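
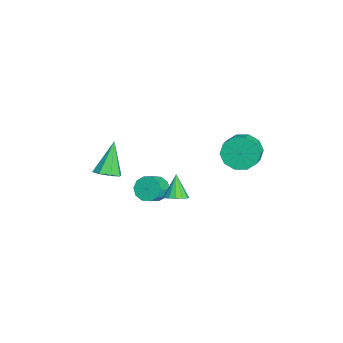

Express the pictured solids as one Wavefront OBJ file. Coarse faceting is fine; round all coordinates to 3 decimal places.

v 0.994 -0.011 -0.515
v 1.505 0.291 -0.164
v 0.126 0.051 0.695
v 1.321 0.56 -0.309
v 1.05 0.676 -0.51
v 0.763 0.608 -0.712
v 0.539 0.374 -0.861
v 0.436 0.037 -0.918
v 0.483 -0.314 -0.866
v 0.667 -0.583 -0.72
v 0.938 -0.699 -0.519
v 1.225 -0.631 -0.317
v 1.449 -0.397 -0.168
v 1.552 -0.059 -0.112
v 0.835 3.47 3.05
v 1.351 3.804 2.198
v 2.281 3.543 2.659
v 1.765 3.21 3.51
v 1.29 4.306 2.605
v 2.22 4.045 3.066
v 1.055 4.489 3.182
v 1.985 4.228 3.642
v 0.737 4.282 3.708
v 1.666 4.022 4.169
v 0.455 3.766 3.983
v 1.385 3.505 4.444
v 0.319 3.137 3.901
v 1.249 2.876 4.362
v 0.38 2.635 3.494
v 1.31 2.374 3.955
v 0.615 2.452 2.918
v 1.545 2.191 3.378
v 0.934 2.658 2.391
v 1.863 2.398 2.852
v 1.215 3.175 2.116
v 2.145 2.914 2.577
v -2.261 -0.915 -2.397
v -1.906 -1.213 -3.074
v -1.164 -1.723 -2.459
v -1.519 -1.425 -1.783
v -1.689 -0.768 -2.966
v -0.947 -1.278 -2.352
v -1.69 -0.379 -2.641
v -0.949 -0.889 -2.027
v -1.91 -0.195 -2.223
v -1.168 -0.705 -1.609
v -2.264 -0.286 -1.871
v -1.522 -0.796 -1.257
v -2.616 -0.617 -1.721
v -1.874 -1.127 -1.106
v -2.833 -1.062 -1.828
v -2.091 -1.572 -1.214
v -2.831 -1.451 -2.153
v -2.09 -1.961 -1.539
v -2.612 -1.635 -2.571
v -1.87 -2.145 -1.957
v -2.258 -1.544 -2.923
v -1.516 -2.054 -2.309
v -2.445 -3.558 -1.18
v -1.881 -3.961 -0.742
v -3.535 -3.102 0.64
v -1.742 -3.352 -0.811
v -2.015 -2.865 -1.097
v -2.54 -2.783 -1.431
v -3.009 -3.155 -1.619
v -3.148 -3.763 -1.549
v -2.875 -4.251 -1.264
v -2.35 -4.333 -0.929
f 2 1 4
f 2 4 3
f 4 1 5
f 4 5 3
f 5 1 6
f 5 6 3
f 6 1 7
f 6 7 3
f 7 1 8
f 7 8 3
f 8 1 9
f 8 9 3
f 9 1 10
f 9 10 3
f 10 1 11
f 10 11 3
f 11 1 12
f 11 12 3
f 12 1 13
f 12 13 3
f 13 1 14
f 13 14 3
f 14 1 2
f 14 2 3
f 16 15 19
f 16 19 17
f 17 19 20
f 17 20 18
f 19 15 21
f 19 21 20
f 20 21 22
f 20 22 18
f 21 15 23
f 21 23 22
f 22 23 24
f 22 24 18
f 23 15 25
f 23 25 24
f 24 25 26
f 24 26 18
f 25 15 27
f 25 27 26
f 26 27 28
f 26 28 18
f 27 15 29
f 27 29 28
f 28 29 30
f 28 30 18
f 29 15 31
f 29 31 30
f 30 31 32
f 30 32 18
f 31 15 33
f 31 33 32
f 32 33 34
f 32 34 18
f 33 15 35
f 33 35 34
f 34 35 36
f 34 36 18
f 35 15 16
f 35 16 36
f 36 16 17
f 36 17 18
f 38 37 41
f 38 41 39
f 39 41 42
f 39 42 40
f 41 37 43
f 41 43 42
f 42 43 44
f 42 44 40
f 43 37 45
f 43 45 44
f 44 45 46
f 44 46 40
f 45 37 47
f 45 47 46
f 46 47 48
f 46 48 40
f 47 37 49
f 47 49 48
f 48 49 50
f 48 50 40
f 49 37 51
f 49 51 50
f 50 51 52
f 50 52 40
f 51 37 53
f 51 53 52
f 52 53 54
f 52 54 40
f 53 37 55
f 53 55 54
f 54 55 56
f 54 56 40
f 55 37 57
f 55 57 56
f 56 57 58
f 56 58 40
f 57 37 38
f 57 38 58
f 58 38 39
f 58 39 40
f 60 59 62
f 60 62 61
f 62 59 63
f 62 63 61
f 63 59 64
f 63 64 61
f 64 59 65
f 64 65 61
f 65 59 66
f 65 66 61
f 66 59 67
f 66 67 61
f 67 59 68
f 67 68 61
f 68 59 60
f 68 60 61



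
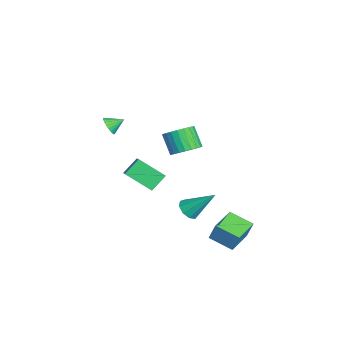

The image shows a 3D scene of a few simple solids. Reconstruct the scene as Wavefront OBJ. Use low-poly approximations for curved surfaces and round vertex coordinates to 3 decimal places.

v 4.089 1.078 -3.613
v 4.301 1.43 -2.421
v 2.489 2.103 -3.631
v 2.701 2.455 -2.439
v 4.919 2.365 -4.141
v 5.131 2.717 -2.949
v 3.319 3.39 -4.159
v 3.531 3.742 -2.967
v -0.237 -4.379 3.48
v 0.083 -4.643 4.018
v -0.303 -3.481 3.96
v 0.288 -4.552 3.876
v 0.412 -4.435 3.673
v 0.438 -4.309 3.441
v 0.361 -4.194 3.215
v 0.192 -4.106 3.029
v -0.041 -4.061 2.912
v -0.305 -4.063 2.881
v -0.558 -4.114 2.942
v -0.763 -4.205 3.084
v -0.887 -4.323 3.287
v -0.913 -4.449 3.519
v -0.836 -4.564 3.745
v -0.667 -4.651 3.931
v -0.434 -4.697 4.048
v -0.17 -4.694 4.079
v -3.012 0.431 -0.781
v -2.161 0.281 -0.221
v -3.076 -0.141 1.06
v -3.928 0.009 0.501
v -2.236 0.669 -0.147
v -3.151 0.247 1.134
v -2.429 1.021 -0.17
v -3.344 0.599 1.111
v -2.711 1.282 -0.285
v -3.627 0.86 0.996
v -3.04 1.415 -0.476
v -3.955 0.992 0.805
v -3.363 1.397 -0.713
v -4.279 0.975 0.568
v -3.634 1.232 -0.961
v -4.549 0.81 0.32
v -3.81 0.946 -1.181
v -4.725 0.524 0.1
v -3.864 0.581 -1.34
v -4.779 0.159 -0.059
v -3.789 0.193 -1.414
v -4.704 -0.229 -0.133
v -3.596 -0.159 -1.391
v -4.511 -0.581 -0.11
v -3.313 -0.42 -1.276
v -4.229 -0.842 0.005
v -2.985 -0.552 -1.085
v -3.9 -0.975 0.196
v -2.661 -0.535 -0.848
v -3.577 -0.957 0.433
v -2.391 -0.37 -0.6
v -3.306 -0.792 0.681
v -2.215 -0.084 -0.38
v -3.13 -0.506 0.901
v 2.998 0.005 -1.836
v 3.494 0.342 -2.334
v 3.522 1.495 -0.304
v 3.01 0.562 -2.382
v 2.52 0.521 -2.174
v 2.254 0.239 -1.808
v 2.335 -0.153 -1.455
v 2.727 -0.471 -1.28
v 3.245 -0.566 -1.365
v 3.647 -0.394 -1.67
v 3.746 -0.035 -2.053
v -1.303 -1.931 -2.964
v -1.977 -3.484 -1.862
v -1.857 -1.068 -2.086
v -2.53 -2.621 -0.984
v 0.25 -1.919 -1.996
v -0.423 -3.472 -0.894
v -0.303 -1.056 -1.118
v -0.977 -2.609 -0.016
f 2 4 1
f 5 2 1
f 1 4 3
f 3 5 1
f 2 8 4
f 6 2 5
f 6 8 2
f 4 8 3
f 7 5 3
f 3 8 7
f 7 6 5
f 8 6 7
f 10 9 12
f 10 12 11
f 12 9 13
f 12 13 11
f 13 9 14
f 13 14 11
f 14 9 15
f 14 15 11
f 15 9 16
f 15 16 11
f 16 9 17
f 16 17 11
f 17 9 18
f 17 18 11
f 18 9 19
f 18 19 11
f 19 9 20
f 19 20 11
f 20 9 21
f 20 21 11
f 21 9 22
f 21 22 11
f 22 9 23
f 22 23 11
f 23 9 24
f 23 24 11
f 24 9 25
f 24 25 11
f 25 9 26
f 25 26 11
f 26 9 10
f 26 10 11
f 28 27 31
f 28 31 29
f 29 31 32
f 29 32 30
f 31 27 33
f 31 33 32
f 32 33 34
f 32 34 30
f 33 27 35
f 33 35 34
f 34 35 36
f 34 36 30
f 35 27 37
f 35 37 36
f 36 37 38
f 36 38 30
f 37 27 39
f 37 39 38
f 38 39 40
f 38 40 30
f 39 27 41
f 39 41 40
f 40 41 42
f 40 42 30
f 41 27 43
f 41 43 42
f 42 43 44
f 42 44 30
f 43 27 45
f 43 45 44
f 44 45 46
f 44 46 30
f 45 27 47
f 45 47 46
f 46 47 48
f 46 48 30
f 47 27 49
f 47 49 48
f 48 49 50
f 48 50 30
f 49 27 51
f 49 51 50
f 50 51 52
f 50 52 30
f 51 27 53
f 51 53 52
f 52 53 54
f 52 54 30
f 53 27 55
f 53 55 54
f 54 55 56
f 54 56 30
f 55 27 57
f 55 57 56
f 56 57 58
f 56 58 30
f 57 27 59
f 57 59 58
f 58 59 60
f 58 60 30
f 59 27 28
f 59 28 60
f 60 28 29
f 60 29 30
f 62 61 64
f 62 64 63
f 64 61 65
f 64 65 63
f 65 61 66
f 65 66 63
f 66 61 67
f 66 67 63
f 67 61 68
f 67 68 63
f 68 61 69
f 68 69 63
f 69 61 70
f 69 70 63
f 70 61 71
f 70 71 63
f 71 61 62
f 71 62 63
f 73 75 72
f 76 73 72
f 72 75 74
f 74 76 72
f 73 79 75
f 77 73 76
f 77 79 73
f 75 79 74
f 78 76 74
f 74 79 78
f 78 77 76
f 79 77 78



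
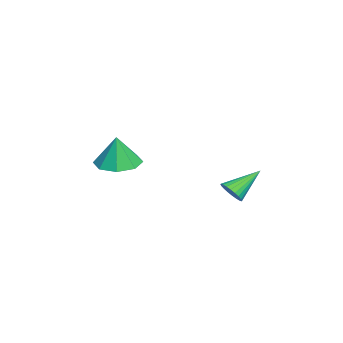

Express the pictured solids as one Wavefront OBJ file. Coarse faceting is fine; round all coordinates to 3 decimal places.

v -0.67 -3.555 0.595
v -0.095 -2.852 0.54
v -0.51 -3.585 1.905
v -0.757 -2.65 0.626
v -1.367 -2.979 0.693
v -1.569 -3.645 0.703
v -1.245 -4.259 0.65
v -0.583 -4.461 0.564
v 0.027 -4.132 0.497
v 0.229 -3.466 0.487
v -0.192 0.6 -0.513
v 0.269 0.898 -0.479
v -0.888 1.58 0.333
v 0.177 0.983 -0.653
v 0.029 1.01 -0.806
v -0.153 0.974 -0.914
v -0.341 0.882 -0.962
v -0.506 0.746 -0.94
v -0.623 0.588 -0.854
v -0.675 0.432 -0.716
v -0.653 0.302 -0.547
v -0.561 0.217 -0.373
v -0.413 0.19 -0.22
v -0.231 0.226 -0.112
v -0.043 0.319 -0.065
v 0.122 0.454 -0.086
v 0.239 0.612 -0.172
v 0.291 0.768 -0.31
f 2 1 4
f 2 4 3
f 4 1 5
f 4 5 3
f 5 1 6
f 5 6 3
f 6 1 7
f 6 7 3
f 7 1 8
f 7 8 3
f 8 1 9
f 8 9 3
f 9 1 10
f 9 10 3
f 10 1 2
f 10 2 3
f 12 11 14
f 12 14 13
f 14 11 15
f 14 15 13
f 15 11 16
f 15 16 13
f 16 11 17
f 16 17 13
f 17 11 18
f 17 18 13
f 18 11 19
f 18 19 13
f 19 11 20
f 19 20 13
f 20 11 21
f 20 21 13
f 21 11 22
f 21 22 13
f 22 11 23
f 22 23 13
f 23 11 24
f 23 24 13
f 24 11 25
f 24 25 13
f 25 11 26
f 25 26 13
f 26 11 27
f 26 27 13
f 27 11 28
f 27 28 13
f 28 11 12
f 28 12 13



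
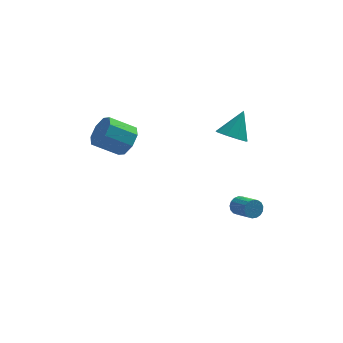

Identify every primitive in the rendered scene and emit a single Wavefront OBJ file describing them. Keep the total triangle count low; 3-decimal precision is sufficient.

v 3.305 0.701 -0.613
v 3.606 0.679 -1.012
v 4.155 -0.243 -0.546
v 3.855 -0.221 -0.147
v 3.722 0.824 -0.861
v 4.271 -0.098 -0.395
v 3.742 0.941 -0.653
v 4.291 0.019 -0.187
v 3.662 1.003 -0.436
v 4.212 0.081 0.03
v 3.501 0.996 -0.26
v 4.05 0.074 0.206
v 3.295 0.921 -0.164
v 3.844 -0.001 0.302
v 3.091 0.796 -0.172
v 3.64 -0.126 0.294
v 2.936 0.649 -0.28
v 3.485 -0.273 0.186
v 2.866 0.514 -0.465
v 3.415 -0.408 0.001
v 2.897 0.422 -0.684
v 3.446 -0.5 -0.218
v 3.021 0.394 -0.886
v 3.57 -0.528 -0.42
v 3.21 0.436 -1.026
v 3.76 -0.486 -0.56
v 3.422 0.539 -1.071
v 3.971 -0.383 -0.605
v -1.488 3.156 2.145
v -1.059 3.463 2.811
v -2.263 3.431 3.601
v -2.692 3.124 2.935
v -1.315 3.934 2.442
v -2.518 3.901 3.232
v -1.672 3.949 1.898
v -2.875 3.916 2.688
v -1.921 3.499 1.499
v -3.125 3.467 2.289
v -1.917 2.849 1.479
v -3.121 2.817 2.269
v -1.662 2.379 1.848
v -2.865 2.346 2.638
v -1.305 2.364 2.392
v -2.508 2.331 3.182
v -1.055 2.813 2.791
v -2.259 2.781 3.581
v 3.117 2.602 2.638
v 3.819 2.506 2.337
v 3.723 3.318 3.822
v 3.611 2.96 2.169
v 3.172 3.246 2.22
v 2.708 3.231 2.467
v 2.434 2.922 2.794
v 2.481 2.463 3.049
v 2.825 2.069 3.111
v 3.306 1.924 2.952
v 3.698 2.097 2.646
f 2 1 5
f 2 5 3
f 3 5 6
f 3 6 4
f 5 1 7
f 5 7 6
f 6 7 8
f 6 8 4
f 7 1 9
f 7 9 8
f 8 9 10
f 8 10 4
f 9 1 11
f 9 11 10
f 10 11 12
f 10 12 4
f 11 1 13
f 11 13 12
f 12 13 14
f 12 14 4
f 13 1 15
f 13 15 14
f 14 15 16
f 14 16 4
f 15 1 17
f 15 17 16
f 16 17 18
f 16 18 4
f 17 1 19
f 17 19 18
f 18 19 20
f 18 20 4
f 19 1 21
f 19 21 20
f 20 21 22
f 20 22 4
f 21 1 23
f 21 23 22
f 22 23 24
f 22 24 4
f 23 1 25
f 23 25 24
f 24 25 26
f 24 26 4
f 25 1 27
f 25 27 26
f 26 27 28
f 26 28 4
f 27 1 2
f 27 2 28
f 28 2 3
f 28 3 4
f 30 29 33
f 30 33 31
f 31 33 34
f 31 34 32
f 33 29 35
f 33 35 34
f 34 35 36
f 34 36 32
f 35 29 37
f 35 37 36
f 36 37 38
f 36 38 32
f 37 29 39
f 37 39 38
f 38 39 40
f 38 40 32
f 39 29 41
f 39 41 40
f 40 41 42
f 40 42 32
f 41 29 43
f 41 43 42
f 42 43 44
f 42 44 32
f 43 29 45
f 43 45 44
f 44 45 46
f 44 46 32
f 45 29 30
f 45 30 46
f 46 30 31
f 46 31 32
f 48 47 50
f 48 50 49
f 50 47 51
f 50 51 49
f 51 47 52
f 51 52 49
f 52 47 53
f 52 53 49
f 53 47 54
f 53 54 49
f 54 47 55
f 54 55 49
f 55 47 56
f 55 56 49
f 56 47 57
f 56 57 49
f 57 47 48
f 57 48 49



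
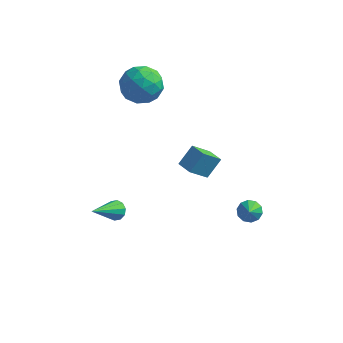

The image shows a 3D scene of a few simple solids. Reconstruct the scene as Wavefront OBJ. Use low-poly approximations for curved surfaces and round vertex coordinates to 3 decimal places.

v -3.458 3.014 2.775
v -2.933 2.148 2.261
v -5.047 2.512 1.999
v -4.522 1.646 1.485
v -4.663 1.636 2.612
v -3.681 1.946 3.091
v -4.299 2.714 1.169
v -3.317 3.024 1.648
v -3.453 1.962 1.268
v -3.678 1.296 2.16
v -4.302 3.364 2.1
v -4.527 2.698 2.992
v -3.056 2.625 2.586
v -4.924 2.035 1.674
v -5.006 2.029 2.337
v -4.698 1.52 2.034
v -3.496 2.507 3.074
v -3.187 1.998 2.772
v -4.204 1.697 2.978
v -4.793 2.662 1.488
v -4.484 2.153 1.186
v -3.282 3.14 2.226
v -2.974 2.631 1.923
v -3.776 2.963 1.282
v -3.053 2.007 1.7
v -3.987 1.712 1.244
v -3.856 2.339 1.058
v -3.279 2.522 1.34
v -3.186 1.616 2.224
v -4.119 1.321 1.769
v -4.202 1.315 2.431
v -3.625 1.497 2.712
v -3.491 1.507 1.641
v -3.861 3.339 2.491
v -4.794 3.044 2.036
v -4.355 3.163 1.548
v -3.778 3.345 1.829
v -3.993 2.948 3.016
v -4.927 2.653 2.56
v -4.701 2.138 2.92
v -4.124 2.321 3.202
v -4.489 3.153 2.619
v -3.234 -2.831 -2.516
v -2.985 -2.579 -2.096
v -3.786 -4.309 -1.304
v -3.306 -2.469 -2.108
v -3.6 -2.498 -2.277
v -3.754 -2.654 -2.537
v -3.709 -2.877 -2.789
v -3.483 -3.083 -2.937
v -3.161 -3.193 -2.924
v -2.867 -3.164 -2.755
v -2.713 -3.008 -2.495
v -2.758 -2.785 -2.243
v -0.422 -0.661 -0.587
v -0.029 0.089 0.249
v -1.141 -0.212 -0.651
v -0.748 0.538 0.185
v 0.168 0.142 -1.585
v 0.561 0.892 -0.749
v -0.551 0.591 -1.649
v -0.158 1.341 -0.813
v 2.116 0.664 -4.065
v 2.722 0.781 -4.128
v 2.324 -0.024 -3.355
v 2.583 1.017 -3.859
v 2.266 1.117 -3.669
v 1.892 1.045 -3.63
v 1.603 0.827 -3.756
v 1.511 0.547 -4.001
v 1.649 0.312 -4.27
v 1.966 0.211 -4.46
v 2.34 0.284 -4.5
v 2.629 0.501 -4.373
f 1 38 17
f 38 12 41
f 17 41 6
f 38 41 17
f 1 17 13
f 17 6 18
f 13 18 2
f 17 18 13
f 1 13 22
f 13 2 23
f 22 23 8
f 13 23 22
f 1 22 34
f 22 8 37
f 34 37 11
f 22 37 34
f 1 34 38
f 34 11 42
f 38 42 12
f 34 42 38
f 2 18 29
f 18 6 32
f 29 32 10
f 18 32 29
f 6 41 19
f 41 12 40
f 19 40 5
f 41 40 19
f 12 42 39
f 42 11 35
f 39 35 3
f 42 35 39
f 11 37 36
f 37 8 24
f 36 24 7
f 37 24 36
f 8 23 28
f 23 2 25
f 28 25 9
f 23 25 28
f 4 30 16
f 30 10 31
f 16 31 5
f 30 31 16
f 4 16 14
f 16 5 15
f 14 15 3
f 16 15 14
f 4 14 21
f 14 3 20
f 21 20 7
f 14 20 21
f 4 21 26
f 21 7 27
f 26 27 9
f 21 27 26
f 4 26 30
f 26 9 33
f 30 33 10
f 26 33 30
f 5 31 19
f 31 10 32
f 19 32 6
f 31 32 19
f 3 15 39
f 15 5 40
f 39 40 12
f 15 40 39
f 7 20 36
f 20 3 35
f 36 35 11
f 20 35 36
f 9 27 28
f 27 7 24
f 28 24 8
f 27 24 28
f 10 33 29
f 33 9 25
f 29 25 2
f 33 25 29
f 44 43 46
f 44 46 45
f 46 43 47
f 46 47 45
f 47 43 48
f 47 48 45
f 48 43 49
f 48 49 45
f 49 43 50
f 49 50 45
f 50 43 51
f 50 51 45
f 51 43 52
f 51 52 45
f 52 43 53
f 52 53 45
f 53 43 54
f 53 54 45
f 54 43 44
f 54 44 45
f 56 58 55
f 59 56 55
f 55 58 57
f 57 59 55
f 56 62 58
f 60 56 59
f 60 62 56
f 58 62 57
f 61 59 57
f 57 62 61
f 61 60 59
f 62 60 61
f 64 63 66
f 64 66 65
f 66 63 67
f 66 67 65
f 67 63 68
f 67 68 65
f 68 63 69
f 68 69 65
f 69 63 70
f 69 70 65
f 70 63 71
f 70 71 65
f 71 63 72
f 71 72 65
f 72 63 73
f 72 73 65
f 73 63 74
f 73 74 65
f 74 63 64
f 74 64 65



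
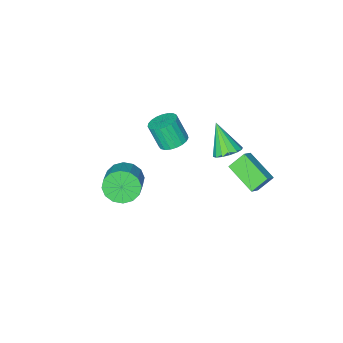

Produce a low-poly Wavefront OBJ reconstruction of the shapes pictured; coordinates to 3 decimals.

v -3.808 1.348 -0.976
v -3.182 1.607 -0.447
v -3.974 3.21 -1.688
v -3.347 3.468 -1.159
v -2.973 1.092 -1.841
v -2.346 1.35 -1.312
v -3.138 2.953 -2.553
v -2.512 3.212 -2.024
v 3.038 -0.533 -0.666
v 3.642 -0.451 -1.509
v 4.525 0.575 -0.777
v 3.922 0.493 0.066
v 3.26 -0.077 -1.574
v 4.144 0.95 -0.841
v 2.82 0.175 -1.396
v 3.703 1.202 -0.663
v 2.437 0.237 -1.022
v 3.321 1.264 -0.289
v 2.216 0.093 -0.553
v 3.099 1.12 0.18
v 2.215 -0.219 -0.114
v 3.098 0.808 0.619
v 2.435 -0.615 0.177
v 3.318 0.411 0.909
v 2.816 -0.99 0.241
v 3.7 0.037 0.974
v 3.257 -1.242 0.063
v 4.14 -0.215 0.796
v 3.639 -1.304 -0.311
v 4.523 -0.277 0.422
v 3.861 -1.16 -0.78
v 4.744 -0.133 -0.047
v 3.862 -0.848 -1.219
v 4.745 0.179 -0.486
v -0.779 -1.516 -0.59
v -0.175 -0.929 -0.416
v 0.084 -1.618 1.005
v -0.521 -2.204 0.83
v -0.469 -0.773 -0.287
v -0.211 -1.462 1.134
v -0.817 -0.745 -0.21
v -0.559 -1.434 1.211
v -1.159 -0.851 -0.199
v -0.9 -1.539 1.222
v -1.435 -1.071 -0.256
v -1.176 -1.76 1.165
v -1.597 -1.368 -0.37
v -1.339 -2.057 1.051
v -1.618 -1.691 -0.523
v -1.36 -2.38 0.898
v -1.494 -1.983 -0.687
v -1.236 -2.672 0.734
v -1.247 -2.195 -0.835
v -0.988 -2.884 0.586
v -0.918 -2.289 -0.94
v -0.66 -2.978 0.481
v -0.566 -2.249 -0.985
v -0.307 -2.938 0.436
v -0.25 -2.083 -0.962
v 0.008 -2.772 0.459
v -0.026 -1.818 -0.874
v 0.232 -2.507 0.547
v 0.068 -1.501 -0.738
v 0.326 -2.19 0.683
v 0.015 -1.187 -0.576
v 0.274 -1.876 0.845
v -3.299 0.01 -1.797
v -2.627 0.416 -1.446
v -3.381 -1.23 -0.203
v -2.985 0.634 -1.295
v -3.427 0.684 -1.279
v -3.835 0.554 -1.401
v -4.099 0.278 -1.629
v -4.149 -0.07 -1.903
v -3.971 -0.397 -2.147
v -3.613 -0.615 -2.298
v -3.171 -0.665 -2.315
v -2.763 -0.535 -2.192
v -2.499 -0.259 -1.964
v -2.449 0.089 -1.691
f 2 4 1
f 5 2 1
f 1 4 3
f 3 5 1
f 2 8 4
f 6 2 5
f 6 8 2
f 4 8 3
f 7 5 3
f 3 8 7
f 7 6 5
f 8 6 7
f 10 9 13
f 10 13 11
f 11 13 14
f 11 14 12
f 13 9 15
f 13 15 14
f 14 15 16
f 14 16 12
f 15 9 17
f 15 17 16
f 16 17 18
f 16 18 12
f 17 9 19
f 17 19 18
f 18 19 20
f 18 20 12
f 19 9 21
f 19 21 20
f 20 21 22
f 20 22 12
f 21 9 23
f 21 23 22
f 22 23 24
f 22 24 12
f 23 9 25
f 23 25 24
f 24 25 26
f 24 26 12
f 25 9 27
f 25 27 26
f 26 27 28
f 26 28 12
f 27 9 29
f 27 29 28
f 28 29 30
f 28 30 12
f 29 9 31
f 29 31 30
f 30 31 32
f 30 32 12
f 31 9 33
f 31 33 32
f 32 33 34
f 32 34 12
f 33 9 10
f 33 10 34
f 34 10 11
f 34 11 12
f 36 35 39
f 36 39 37
f 37 39 40
f 37 40 38
f 39 35 41
f 39 41 40
f 40 41 42
f 40 42 38
f 41 35 43
f 41 43 42
f 42 43 44
f 42 44 38
f 43 35 45
f 43 45 44
f 44 45 46
f 44 46 38
f 45 35 47
f 45 47 46
f 46 47 48
f 46 48 38
f 47 35 49
f 47 49 48
f 48 49 50
f 48 50 38
f 49 35 51
f 49 51 50
f 50 51 52
f 50 52 38
f 51 35 53
f 51 53 52
f 52 53 54
f 52 54 38
f 53 35 55
f 53 55 54
f 54 55 56
f 54 56 38
f 55 35 57
f 55 57 56
f 56 57 58
f 56 58 38
f 57 35 59
f 57 59 58
f 58 59 60
f 58 60 38
f 59 35 61
f 59 61 60
f 60 61 62
f 60 62 38
f 61 35 63
f 61 63 62
f 62 63 64
f 62 64 38
f 63 35 65
f 63 65 64
f 64 65 66
f 64 66 38
f 65 35 36
f 65 36 66
f 66 36 37
f 66 37 38
f 68 67 70
f 68 70 69
f 70 67 71
f 70 71 69
f 71 67 72
f 71 72 69
f 72 67 73
f 72 73 69
f 73 67 74
f 73 74 69
f 74 67 75
f 74 75 69
f 75 67 76
f 75 76 69
f 76 67 77
f 76 77 69
f 77 67 78
f 77 78 69
f 78 67 79
f 78 79 69
f 79 67 80
f 79 80 69
f 80 67 68
f 80 68 69



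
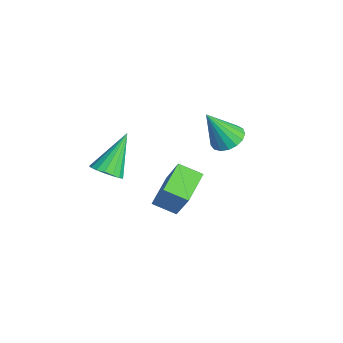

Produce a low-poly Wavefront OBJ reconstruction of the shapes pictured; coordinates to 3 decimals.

v -1.241 3.774 -2.823
v -0.645 3.336 -3.072
v -1.219 2.866 -1.177
v -0.479 3.63 -2.913
v -0.488 3.956 -2.732
v -0.669 4.241 -2.573
v -0.981 4.419 -2.471
v -1.353 4.449 -2.45
v -1.698 4.324 -2.514
v -1.939 4.073 -2.649
v -2.02 3.754 -2.824
v -1.923 3.439 -2.999
v -1.669 3.2 -3.134
v -1.317 3.093 -3.197
v -0.948 3.142 -3.175
v 0.111 -1.461 -2.883
v 0.671 -1.643 -2.451
v -0.731 -0.439 -1.357
v 0.772 -1.342 -2.597
v 0.722 -1.068 -2.808
v 0.532 -0.884 -3.037
v 0.245 -0.833 -3.23
v -0.072 -0.925 -3.343
v -0.348 -1.14 -3.351
v -0.518 -1.429 -3.252
v -0.544 -1.724 -3.068
v -0.42 -1.96 -2.842
v -0.174 -2.081 -2.625
v 0.137 -2.06 -2.467
v 0.442 -1.902 -2.404
v 2.033 -0.073 -3.48
v 0.977 0.746 -2.941
v 2.497 0.798 -3.892
v 1.442 1.617 -3.354
v 3.058 0.163 -1.826
v 2.003 0.982 -1.288
v 3.523 1.034 -2.239
v 2.467 1.853 -1.7
f 2 1 4
f 2 4 3
f 4 1 5
f 4 5 3
f 5 1 6
f 5 6 3
f 6 1 7
f 6 7 3
f 7 1 8
f 7 8 3
f 8 1 9
f 8 9 3
f 9 1 10
f 9 10 3
f 10 1 11
f 10 11 3
f 11 1 12
f 11 12 3
f 12 1 13
f 12 13 3
f 13 1 14
f 13 14 3
f 14 1 15
f 14 15 3
f 15 1 2
f 15 2 3
f 17 16 19
f 17 19 18
f 19 16 20
f 19 20 18
f 20 16 21
f 20 21 18
f 21 16 22
f 21 22 18
f 22 16 23
f 22 23 18
f 23 16 24
f 23 24 18
f 24 16 25
f 24 25 18
f 25 16 26
f 25 26 18
f 26 16 27
f 26 27 18
f 27 16 28
f 27 28 18
f 28 16 29
f 28 29 18
f 29 16 30
f 29 30 18
f 30 16 17
f 30 17 18
f 32 34 31
f 35 32 31
f 31 34 33
f 33 35 31
f 32 38 34
f 36 32 35
f 36 38 32
f 34 38 33
f 37 35 33
f 33 38 37
f 37 36 35
f 38 36 37



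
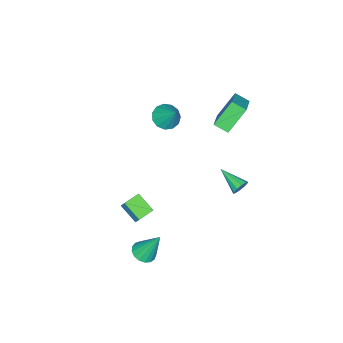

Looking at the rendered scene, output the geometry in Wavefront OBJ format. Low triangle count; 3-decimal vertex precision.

v 3.326 1.817 -0.765
v 3.151 0.685 -0.05
v 3.514 2.233 -0.06
v 3.34 1.101 0.655
v 4.34 1.579 -0.895
v 4.166 0.447 -0.18
v 4.529 1.995 -0.19
v 4.354 0.863 0.525
v -3.515 -1.849 0.302
v -2.72 -2.287 0.366
v -3.065 -0.831 1.678
v -2.642 -1.892 0.048
v -2.842 -1.483 -0.189
v -3.255 -1.191 -0.27
v -3.751 -1.107 -0.17
v -4.172 -1.259 0.081
v -4.384 -1.599 0.401
v -4.321 -2.018 0.69
v -4.001 -2.383 0.856
v -3.527 -2.579 0.846
v -3.05 -2.543 0.663
v 3.751 1.702 -4.445
v 4.505 1.898 -4.421
v 3.449 2.638 -2.555
v 4.343 2.188 -4.591
v 4.045 2.367 -4.727
v 3.679 2.393 -4.799
v 3.33 2.262 -4.789
v 3.078 2.001 -4.701
v 2.979 1.673 -4.553
v 3.057 1.351 -4.381
v 3.294 1.109 -4.224
v 3.636 1.004 -4.117
v 4.004 1.058 -4.085
v 4.314 1.26 -4.136
v 4.495 1.563 -4.257
v -5.154 2.917 3.298
v -4.963 2.04 3.715
v -3.601 3.704 4.241
v -3.41 2.827 4.659
v -4.01 2.453 1.801
v -3.819 1.576 2.219
v -2.457 3.24 2.745
v -2.266 2.363 3.162
v -1.87 4.568 -1.373
v -1.684 4.345 -1.875
v -2.15 2.972 -0.767
v -1.402 4.378 -1.657
v -1.298 4.484 -1.33
v -1.413 4.622 -1.02
v -1.703 4.739 -0.845
v -2.057 4.791 -0.871
v -2.339 4.758 -1.089
v -2.443 4.652 -1.415
v -2.328 4.514 -1.726
v -2.038 4.397 -1.901
f 2 4 1
f 5 2 1
f 1 4 3
f 3 5 1
f 2 8 4
f 6 2 5
f 6 8 2
f 4 8 3
f 7 5 3
f 3 8 7
f 7 6 5
f 8 6 7
f 10 9 12
f 10 12 11
f 12 9 13
f 12 13 11
f 13 9 14
f 13 14 11
f 14 9 15
f 14 15 11
f 15 9 16
f 15 16 11
f 16 9 17
f 16 17 11
f 17 9 18
f 17 18 11
f 18 9 19
f 18 19 11
f 19 9 20
f 19 20 11
f 20 9 21
f 20 21 11
f 21 9 10
f 21 10 11
f 23 22 25
f 23 25 24
f 25 22 26
f 25 26 24
f 26 22 27
f 26 27 24
f 27 22 28
f 27 28 24
f 28 22 29
f 28 29 24
f 29 22 30
f 29 30 24
f 30 22 31
f 30 31 24
f 31 22 32
f 31 32 24
f 32 22 33
f 32 33 24
f 33 22 34
f 33 34 24
f 34 22 35
f 34 35 24
f 35 22 36
f 35 36 24
f 36 22 23
f 36 23 24
f 38 40 37
f 41 38 37
f 37 40 39
f 39 41 37
f 38 44 40
f 42 38 41
f 42 44 38
f 40 44 39
f 43 41 39
f 39 44 43
f 43 42 41
f 44 42 43
f 46 45 48
f 46 48 47
f 48 45 49
f 48 49 47
f 49 45 50
f 49 50 47
f 50 45 51
f 50 51 47
f 51 45 52
f 51 52 47
f 52 45 53
f 52 53 47
f 53 45 54
f 53 54 47
f 54 45 55
f 54 55 47
f 55 45 56
f 55 56 47
f 56 45 46
f 56 46 47



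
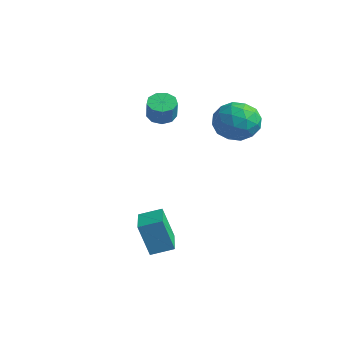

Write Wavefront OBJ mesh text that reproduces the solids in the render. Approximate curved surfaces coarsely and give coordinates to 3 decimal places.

v 0.216 2.885 2.047
v 0.987 3.686 1.66
v 1.613 1.594 2.16
v 2.384 2.395 1.773
v 1.905 2.508 2.843
v 1.042 3.306 2.773
v 1.558 1.974 1.047
v 0.695 2.772 0.977
v 1.817 3.123 1.042
v 2.032 3.453 2.152
v 0.568 1.827 1.668
v 0.783 2.157 2.778
v 0.479 3.399 1.843
v 2.121 1.881 1.977
v 1.84 1.947 2.605
v 2.293 2.418 2.378
v 0.511 3.175 2.498
v 0.965 3.646 2.27
v 1.504 2.954 2.966
v 1.635 1.634 1.55
v 2.089 2.105 1.322
v 0.307 2.862 1.442
v 0.76 3.333 1.215
v 1.096 2.326 0.854
v 1.42 3.539 1.253
v 2.241 2.78 1.319
v 1.755 2.533 0.892
v 1.248 3.002 0.851
v 1.546 3.733 1.905
v 2.367 2.974 1.972
v 2.086 3.04 2.6
v 1.578 3.509 2.559
v 2.034 3.402 1.542
v 0.233 2.306 1.848
v 1.054 1.547 1.915
v 1.022 1.771 1.261
v 0.514 2.24 1.22
v 0.359 2.5 2.501
v 1.18 1.741 2.567
v 1.352 2.278 2.969
v 0.845 2.747 2.928
v 0.566 1.878 2.278
v -2.466 1.194 1.512
v -2.002 1.727 1.441
v -1.45 1.379 2.437
v -1.914 0.846 2.508
v -2.383 1.873 1.704
v -1.832 1.525 2.699
v -2.803 1.701 1.877
v -2.252 1.353 2.872
v -3.066 1.292 1.879
v -2.514 0.944 2.874
v -3.047 0.837 1.71
v -2.496 0.49 2.705
v -2.756 0.549 1.448
v -2.205 0.202 2.444
v -2.33 0.563 1.216
v -1.778 0.215 2.212
v -1.967 0.872 1.123
v -1.415 0.524 2.119
v -1.837 1.331 1.212
v -1.286 0.983 2.208
v 1.57 -2.196 -4.189
v 1.194 -2.565 -2.593
v 2.145 -1.321 -3.851
v 1.769 -1.691 -2.255
v 3.191 -3.309 -4.065
v 2.815 -3.679 -2.469
v 3.766 -2.435 -3.727
v 3.39 -2.804 -2.131
f 1 38 17
f 38 12 41
f 17 41 6
f 38 41 17
f 1 17 13
f 17 6 18
f 13 18 2
f 17 18 13
f 1 13 22
f 13 2 23
f 22 23 8
f 13 23 22
f 1 22 34
f 22 8 37
f 34 37 11
f 22 37 34
f 1 34 38
f 34 11 42
f 38 42 12
f 34 42 38
f 2 18 29
f 18 6 32
f 29 32 10
f 18 32 29
f 6 41 19
f 41 12 40
f 19 40 5
f 41 40 19
f 12 42 39
f 42 11 35
f 39 35 3
f 42 35 39
f 11 37 36
f 37 8 24
f 36 24 7
f 37 24 36
f 8 23 28
f 23 2 25
f 28 25 9
f 23 25 28
f 4 30 16
f 30 10 31
f 16 31 5
f 30 31 16
f 4 16 14
f 16 5 15
f 14 15 3
f 16 15 14
f 4 14 21
f 14 3 20
f 21 20 7
f 14 20 21
f 4 21 26
f 21 7 27
f 26 27 9
f 21 27 26
f 4 26 30
f 26 9 33
f 30 33 10
f 26 33 30
f 5 31 19
f 31 10 32
f 19 32 6
f 31 32 19
f 3 15 39
f 15 5 40
f 39 40 12
f 15 40 39
f 7 20 36
f 20 3 35
f 36 35 11
f 20 35 36
f 9 27 28
f 27 7 24
f 28 24 8
f 27 24 28
f 10 33 29
f 33 9 25
f 29 25 2
f 33 25 29
f 44 43 47
f 44 47 45
f 45 47 48
f 45 48 46
f 47 43 49
f 47 49 48
f 48 49 50
f 48 50 46
f 49 43 51
f 49 51 50
f 50 51 52
f 50 52 46
f 51 43 53
f 51 53 52
f 52 53 54
f 52 54 46
f 53 43 55
f 53 55 54
f 54 55 56
f 54 56 46
f 55 43 57
f 55 57 56
f 56 57 58
f 56 58 46
f 57 43 59
f 57 59 58
f 58 59 60
f 58 60 46
f 59 43 61
f 59 61 60
f 60 61 62
f 60 62 46
f 61 43 44
f 61 44 62
f 62 44 45
f 62 45 46
f 64 66 63
f 67 64 63
f 63 66 65
f 65 67 63
f 64 70 66
f 68 64 67
f 68 70 64
f 66 70 65
f 69 67 65
f 65 70 69
f 69 68 67
f 70 68 69



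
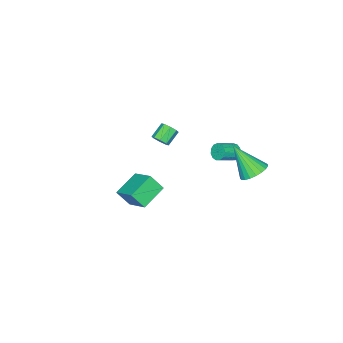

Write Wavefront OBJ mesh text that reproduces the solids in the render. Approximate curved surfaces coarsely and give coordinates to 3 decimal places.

v -2.961 -3.655 0.91
v -2.655 -3.826 1.346
v -3.513 -3.777 1.967
v -3.819 -3.605 1.53
v -2.659 -3.4 1.306
v -3.517 -3.35 1.927
v -2.84 -3.122 1.034
v -3.698 -3.073 1.655
v -3.092 -3.157 0.689
v -3.95 -3.107 1.31
v -3.267 -3.483 0.473
v -4.125 -3.434 1.094
v -3.263 -3.91 0.513
v -4.121 -3.86 1.134
v -3.082 -4.187 0.785
v -3.94 -4.138 1.406
v -2.83 -4.153 1.13
v -3.688 -4.103 1.751
v -4.464 0.331 0.958
v -4.183 0.424 0.471
v -3.154 0.063 0.996
v -3.436 -0.031 1.482
v -4.171 0.699 0.636
v -3.142 0.338 1.161
v -4.252 0.857 0.904
v -3.224 0.496 1.429
v -4.401 0.848 1.189
v -3.372 0.487 1.713
v -4.569 0.674 1.4
v -3.541 0.313 1.925
v -4.705 0.392 1.471
v -3.676 0.031 1.996
v -4.764 0.09 1.379
v -3.735 -0.271 1.904
v -4.728 -0.136 1.153
v -3.699 -0.497 1.678
v -4.608 -0.213 0.865
v -3.579 -0.574 1.39
v -4.443 -0.118 0.607
v -3.414 -0.479 1.132
v -4.284 0.119 0.46
v -3.256 -0.242 0.984
v 2.029 -0.603 2.1
v 2.351 -1.226 2.986
v 2.455 0.735 2.886
v 2.777 0.113 3.773
v 3.503 -0.713 1.487
v 3.825 -1.335 2.374
v 3.929 0.626 2.274
v 4.251 0.003 3.16
v -3.322 2.496 1.134
v -2.509 2.817 1.302
v -3.158 1.204 2.806
v -2.724 3.045 1.499
v -3.043 3.178 1.633
v -3.409 3.193 1.681
v -3.761 3.088 1.634
v -4.037 2.88 1.501
v -4.189 2.606 1.304
v -4.191 2.313 1.078
v -4.043 2.052 0.861
v -3.771 1.867 0.692
v -3.421 1.792 0.599
v -3.054 1.838 0.599
v -2.733 1.998 0.691
v -2.514 2.244 0.859
v -2.435 2.534 1.076
f 2 1 5
f 2 5 3
f 3 5 6
f 3 6 4
f 5 1 7
f 5 7 6
f 6 7 8
f 6 8 4
f 7 1 9
f 7 9 8
f 8 9 10
f 8 10 4
f 9 1 11
f 9 11 10
f 10 11 12
f 10 12 4
f 11 1 13
f 11 13 12
f 12 13 14
f 12 14 4
f 13 1 15
f 13 15 14
f 14 15 16
f 14 16 4
f 15 1 17
f 15 17 16
f 16 17 18
f 16 18 4
f 17 1 2
f 17 2 18
f 18 2 3
f 18 3 4
f 20 19 23
f 20 23 21
f 21 23 24
f 21 24 22
f 23 19 25
f 23 25 24
f 24 25 26
f 24 26 22
f 25 19 27
f 25 27 26
f 26 27 28
f 26 28 22
f 27 19 29
f 27 29 28
f 28 29 30
f 28 30 22
f 29 19 31
f 29 31 30
f 30 31 32
f 30 32 22
f 31 19 33
f 31 33 32
f 32 33 34
f 32 34 22
f 33 19 35
f 33 35 34
f 34 35 36
f 34 36 22
f 35 19 37
f 35 37 36
f 36 37 38
f 36 38 22
f 37 19 39
f 37 39 38
f 38 39 40
f 38 40 22
f 39 19 41
f 39 41 40
f 40 41 42
f 40 42 22
f 41 19 20
f 41 20 42
f 42 20 21
f 42 21 22
f 44 46 43
f 47 44 43
f 43 46 45
f 45 47 43
f 44 50 46
f 48 44 47
f 48 50 44
f 46 50 45
f 49 47 45
f 45 50 49
f 49 48 47
f 50 48 49
f 52 51 54
f 52 54 53
f 54 51 55
f 54 55 53
f 55 51 56
f 55 56 53
f 56 51 57
f 56 57 53
f 57 51 58
f 57 58 53
f 58 51 59
f 58 59 53
f 59 51 60
f 59 60 53
f 60 51 61
f 60 61 53
f 61 51 62
f 61 62 53
f 62 51 63
f 62 63 53
f 63 51 64
f 63 64 53
f 64 51 65
f 64 65 53
f 65 51 66
f 65 66 53
f 66 51 67
f 66 67 53
f 67 51 52
f 67 52 53



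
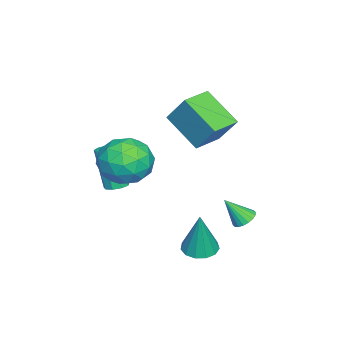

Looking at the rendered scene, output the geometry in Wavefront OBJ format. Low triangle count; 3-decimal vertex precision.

v 0.717 -0.953 -0.392
v 1.506 -0.828 0.572
v 1.314 -2.872 -0.632
v 2.103 -2.747 0.332
v 0.867 -2.749 0.53
v 0.498 -1.562 0.679
v 2.322 -2.138 -0.739
v 1.953 -0.951 -0.59
v 2.497 -1.56 0.357
v 1.598 -1.938 1.142
v 1.222 -1.762 -1.202
v 0.323 -2.14 -0.417
v 1.059 -0.722 0.111
v 1.761 -2.978 -0.171
v 1.035 -2.979 -0.054
v 1.498 -2.906 0.512
v 0.467 -1.154 0.174
v 0.93 -1.08 0.74
v 0.555 -2.209 0.716
v 1.89 -2.62 -0.8
v 2.353 -2.546 -0.234
v 1.322 -0.794 -0.572
v 1.785 -0.721 -0.006
v 2.265 -1.491 -0.776
v 2.105 -1.079 0.551
v 2.456 -2.207 0.41
v 2.585 -1.849 -0.219
v 2.368 -1.151 -0.132
v 1.577 -1.301 1.012
v 1.928 -2.429 0.871
v 1.202 -2.43 0.988
v 0.985 -1.733 1.075
v 2.16 -1.731 0.886
v 0.892 -1.271 -0.931
v 1.243 -2.399 -1.072
v 1.835 -1.967 -1.135
v 1.618 -1.27 -1.048
v 0.364 -1.493 -0.47
v 0.715 -2.621 -0.611
v 0.452 -2.549 0.072
v 0.235 -1.851 0.159
v 0.66 -1.969 -0.946
v 0.093 -2.689 -2.413
v 0.476 -2.341 -2.257
v 0.149 -2.863 -0.291
v -0.233 -3.211 -0.447
v 0.148 -2.172 -2.267
v -0.179 -2.694 -0.301
v -0.206 -2.245 -2.345
v -0.533 -2.767 -0.379
v -0.42 -2.525 -2.455
v -0.746 -3.048 -0.489
v -0.393 -2.882 -2.545
v -0.72 -3.405 -0.579
v -0.139 -3.149 -2.574
v -0.466 -3.671 -0.608
v 0.224 -3.2 -2.527
v -0.103 -3.723 -0.561
v 0.526 -3.012 -2.427
v 0.199 -3.535 -0.461
v 0.625 -2.673 -2.32
v 0.298 -3.195 -0.355
v 2.042 1.456 -4.113
v 2.701 1.054 -4.225
v 2.458 1.564 -2.047
v 2.806 1.479 -4.268
v 2.668 1.896 -4.262
v 2.331 2.174 -4.209
v 1.903 2.223 -4.125
v 1.518 2.029 -4.037
v 1.3 1.653 -3.974
v 1.317 1.214 -3.954
v 1.565 0.852 -3.985
v 1.963 0.682 -4.056
v 2.387 0.757 -4.146
v -2.965 0.804 -0.679
v -3.699 -0.704 0.533
v -2.553 1.717 0.707
v -3.287 0.209 1.919
v -1.673 0.191 -0.659
v -2.407 -1.317 0.553
v -1.261 1.104 0.727
v -1.995 -0.404 1.939
v -0.314 2.645 -3.648
v 0.101 2.363 -3.94
v -0.066 1.855 -2.532
v 0.23 2.558 -3.83
v 0.252 2.77 -3.685
v 0.161 2.957 -3.532
v -0.023 3.083 -3.402
v -0.265 3.122 -3.321
v -0.517 3.066 -3.305
v -0.728 2.928 -3.356
v -0.857 2.733 -3.466
v -0.879 2.521 -3.611
v -0.789 2.333 -3.764
v -0.604 2.208 -3.894
v -0.362 2.169 -3.975
v -0.111 2.224 -3.991
f 1 38 17
f 38 12 41
f 17 41 6
f 38 41 17
f 1 17 13
f 17 6 18
f 13 18 2
f 17 18 13
f 1 13 22
f 13 2 23
f 22 23 8
f 13 23 22
f 1 22 34
f 22 8 37
f 34 37 11
f 22 37 34
f 1 34 38
f 34 11 42
f 38 42 12
f 34 42 38
f 2 18 29
f 18 6 32
f 29 32 10
f 18 32 29
f 6 41 19
f 41 12 40
f 19 40 5
f 41 40 19
f 12 42 39
f 42 11 35
f 39 35 3
f 42 35 39
f 11 37 36
f 37 8 24
f 36 24 7
f 37 24 36
f 8 23 28
f 23 2 25
f 28 25 9
f 23 25 28
f 4 30 16
f 30 10 31
f 16 31 5
f 30 31 16
f 4 16 14
f 16 5 15
f 14 15 3
f 16 15 14
f 4 14 21
f 14 3 20
f 21 20 7
f 14 20 21
f 4 21 26
f 21 7 27
f 26 27 9
f 21 27 26
f 4 26 30
f 26 9 33
f 30 33 10
f 26 33 30
f 5 31 19
f 31 10 32
f 19 32 6
f 31 32 19
f 3 15 39
f 15 5 40
f 39 40 12
f 15 40 39
f 7 20 36
f 20 3 35
f 36 35 11
f 20 35 36
f 9 27 28
f 27 7 24
f 28 24 8
f 27 24 28
f 10 33 29
f 33 9 25
f 29 25 2
f 33 25 29
f 44 43 47
f 44 47 45
f 45 47 48
f 45 48 46
f 47 43 49
f 47 49 48
f 48 49 50
f 48 50 46
f 49 43 51
f 49 51 50
f 50 51 52
f 50 52 46
f 51 43 53
f 51 53 52
f 52 53 54
f 52 54 46
f 53 43 55
f 53 55 54
f 54 55 56
f 54 56 46
f 55 43 57
f 55 57 56
f 56 57 58
f 56 58 46
f 57 43 59
f 57 59 58
f 58 59 60
f 58 60 46
f 59 43 61
f 59 61 60
f 60 61 62
f 60 62 46
f 61 43 44
f 61 44 62
f 62 44 45
f 62 45 46
f 64 63 66
f 64 66 65
f 66 63 67
f 66 67 65
f 67 63 68
f 67 68 65
f 68 63 69
f 68 69 65
f 69 63 70
f 69 70 65
f 70 63 71
f 70 71 65
f 71 63 72
f 71 72 65
f 72 63 73
f 72 73 65
f 73 63 74
f 73 74 65
f 74 63 75
f 74 75 65
f 75 63 64
f 75 64 65
f 77 79 76
f 80 77 76
f 76 79 78
f 78 80 76
f 77 83 79
f 81 77 80
f 81 83 77
f 79 83 78
f 82 80 78
f 78 83 82
f 82 81 80
f 83 81 82
f 85 84 87
f 85 87 86
f 87 84 88
f 87 88 86
f 88 84 89
f 88 89 86
f 89 84 90
f 89 90 86
f 90 84 91
f 90 91 86
f 91 84 92
f 91 92 86
f 92 84 93
f 92 93 86
f 93 84 94
f 93 94 86
f 94 84 95
f 94 95 86
f 95 84 96
f 95 96 86
f 96 84 97
f 96 97 86
f 97 84 98
f 97 98 86
f 98 84 99
f 98 99 86
f 99 84 85
f 99 85 86



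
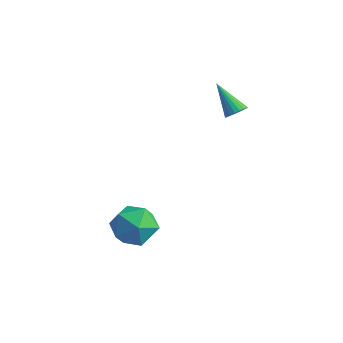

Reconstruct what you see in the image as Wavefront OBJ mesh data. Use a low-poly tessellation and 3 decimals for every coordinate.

v 4.179 -2.906 -2.694
v 4.844 -2.981 -1.649
v 2.756 -4.059 -1.871
v 3.421 -4.134 -0.826
v 2.9 -3.057 -1.154
v 3.779 -2.344 -1.662
v 3.821 -4.696 -1.858
v 4.7 -3.983 -2.366
v 4.623 -4.087 -1.132
v 4.053 -3.074 -0.697
v 3.547 -3.966 -2.823
v 2.977 -2.953 -2.388
v 4.608 2.23 3.304
v 4.889 1.823 3.627
v 3.272 2.33 4.596
v 4.986 2.032 3.711
v 5.018 2.274 3.726
v 4.979 2.51 3.667
v 4.876 2.696 3.546
v 4.727 2.802 3.383
v 4.556 2.809 3.206
v 4.395 2.716 3.047
v 4.27 2.539 2.932
v 4.204 2.308 2.881
v 4.208 2.064 2.904
v 4.28 1.848 2.996
v 4.409 1.698 3.141
v 4.573 1.641 3.315
v 4.742 1.685 3.486
f 1 12 6
f 1 6 2
f 1 2 8
f 1 8 11
f 1 11 12
f 2 6 10
f 6 12 5
f 12 11 3
f 11 8 7
f 8 2 9
f 4 10 5
f 4 5 3
f 4 3 7
f 4 7 9
f 4 9 10
f 5 10 6
f 3 5 12
f 7 3 11
f 9 7 8
f 10 9 2
f 14 13 16
f 14 16 15
f 16 13 17
f 16 17 15
f 17 13 18
f 17 18 15
f 18 13 19
f 18 19 15
f 19 13 20
f 19 20 15
f 20 13 21
f 20 21 15
f 21 13 22
f 21 22 15
f 22 13 23
f 22 23 15
f 23 13 24
f 23 24 15
f 24 13 25
f 24 25 15
f 25 13 26
f 25 26 15
f 26 13 27
f 26 27 15
f 27 13 28
f 27 28 15
f 28 13 29
f 28 29 15
f 29 13 14
f 29 14 15



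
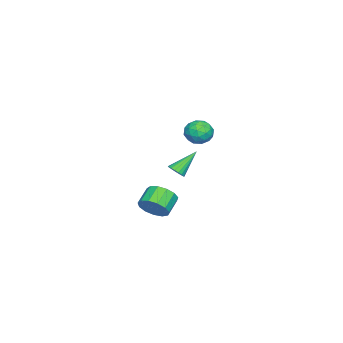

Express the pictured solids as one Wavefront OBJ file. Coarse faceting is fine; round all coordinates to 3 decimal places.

v -3.332 -1.59 3.632
v -2.678 -2.034 3.264
v -4.242 -2.586 3.216
v -3.588 -3.03 2.848
v -3.637 -2.966 3.717
v -3.074 -2.35 3.974
v -3.846 -2.27 2.506
v -3.283 -1.654 2.763
v -2.995 -2.454 2.568
v -2.866 -2.884 3.316
v -4.054 -1.736 3.164
v -3.925 -2.166 3.912
v -2.925 -1.724 3.485
v -3.995 -2.896 2.995
v -4.024 -2.858 3.506
v -3.639 -3.119 3.29
v -3.158 -1.91 3.902
v -2.773 -2.171 3.685
v -3.337 -2.719 3.952
v -4.147 -2.449 2.795
v -3.762 -2.71 2.578
v -3.281 -1.501 3.19
v -2.896 -1.762 2.974
v -3.583 -1.901 2.528
v -2.727 -2.232 2.859
v -3.262 -2.818 2.614
v -3.413 -2.371 2.414
v -3.083 -2.009 2.565
v -2.651 -2.485 3.299
v -3.186 -3.071 3.054
v -3.215 -3.033 3.565
v -2.884 -2.671 3.716
v -2.837 -2.732 2.889
v -3.734 -1.549 3.426
v -4.269 -2.135 3.181
v -4.036 -1.949 2.764
v -3.705 -1.587 2.915
v -3.658 -1.802 3.866
v -4.193 -2.388 3.621
v -3.837 -2.611 3.915
v -3.507 -2.249 4.066
v -4.083 -1.888 3.591
v -1.845 -3.022 0.862
v -1.496 -2.584 0.862
v -2.855 -2.218 2.058
v -1.66 -2.524 0.684
v -1.86 -2.564 0.541
v -2.057 -2.694 0.462
v -2.212 -2.889 0.462
v -2.295 -3.11 0.541
v -2.288 -3.314 0.684
v -2.193 -3.46 0.862
v -2.029 -3.52 1.041
v -1.829 -3.48 1.184
v -1.632 -3.35 1.263
v -1.477 -3.155 1.263
v -1.394 -2.934 1.184
v -1.401 -2.73 1.041
v 4.015 -2.093 1.078
v 4.465 -2.174 1.819
v 3.494 -2.049 2.422
v 3.045 -1.967 1.682
v 4.46 -1.696 1.712
v 3.489 -1.57 2.315
v 4.315 -1.343 1.404
v 3.344 -1.218 2.007
v 4.074 -1.229 0.992
v 3.103 -1.103 1.596
v 3.814 -1.389 0.608
v 2.843 -1.263 1.212
v 3.619 -1.772 0.373
v 2.648 -1.647 0.977
v 3.549 -2.257 0.362
v 2.578 -2.132 0.966
v 3.628 -2.69 0.579
v 2.657 -2.565 1.182
v 3.829 -2.933 0.954
v 2.858 -2.808 1.557
v 4.09 -2.91 1.368
v 3.119 -2.784 1.971
v 4.327 -2.627 1.691
v 3.356 -2.501 2.294
f 1 38 17
f 38 12 41
f 17 41 6
f 38 41 17
f 1 17 13
f 17 6 18
f 13 18 2
f 17 18 13
f 1 13 22
f 13 2 23
f 22 23 8
f 13 23 22
f 1 22 34
f 22 8 37
f 34 37 11
f 22 37 34
f 1 34 38
f 34 11 42
f 38 42 12
f 34 42 38
f 2 18 29
f 18 6 32
f 29 32 10
f 18 32 29
f 6 41 19
f 41 12 40
f 19 40 5
f 41 40 19
f 12 42 39
f 42 11 35
f 39 35 3
f 42 35 39
f 11 37 36
f 37 8 24
f 36 24 7
f 37 24 36
f 8 23 28
f 23 2 25
f 28 25 9
f 23 25 28
f 4 30 16
f 30 10 31
f 16 31 5
f 30 31 16
f 4 16 14
f 16 5 15
f 14 15 3
f 16 15 14
f 4 14 21
f 14 3 20
f 21 20 7
f 14 20 21
f 4 21 26
f 21 7 27
f 26 27 9
f 21 27 26
f 4 26 30
f 26 9 33
f 30 33 10
f 26 33 30
f 5 31 19
f 31 10 32
f 19 32 6
f 31 32 19
f 3 15 39
f 15 5 40
f 39 40 12
f 15 40 39
f 7 20 36
f 20 3 35
f 36 35 11
f 20 35 36
f 9 27 28
f 27 7 24
f 28 24 8
f 27 24 28
f 10 33 29
f 33 9 25
f 29 25 2
f 33 25 29
f 44 43 46
f 44 46 45
f 46 43 47
f 46 47 45
f 47 43 48
f 47 48 45
f 48 43 49
f 48 49 45
f 49 43 50
f 49 50 45
f 50 43 51
f 50 51 45
f 51 43 52
f 51 52 45
f 52 43 53
f 52 53 45
f 53 43 54
f 53 54 45
f 54 43 55
f 54 55 45
f 55 43 56
f 55 56 45
f 56 43 57
f 56 57 45
f 57 43 58
f 57 58 45
f 58 43 44
f 58 44 45
f 60 59 63
f 60 63 61
f 61 63 64
f 61 64 62
f 63 59 65
f 63 65 64
f 64 65 66
f 64 66 62
f 65 59 67
f 65 67 66
f 66 67 68
f 66 68 62
f 67 59 69
f 67 69 68
f 68 69 70
f 68 70 62
f 69 59 71
f 69 71 70
f 70 71 72
f 70 72 62
f 71 59 73
f 71 73 72
f 72 73 74
f 72 74 62
f 73 59 75
f 73 75 74
f 74 75 76
f 74 76 62
f 75 59 77
f 75 77 76
f 76 77 78
f 76 78 62
f 77 59 79
f 77 79 78
f 78 79 80
f 78 80 62
f 79 59 81
f 79 81 80
f 80 81 82
f 80 82 62
f 81 59 60
f 81 60 82
f 82 60 61
f 82 61 62



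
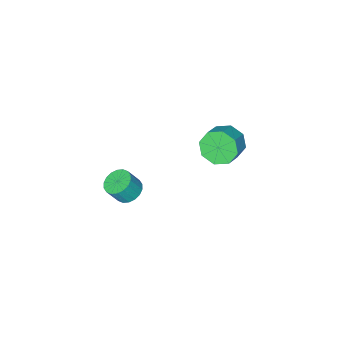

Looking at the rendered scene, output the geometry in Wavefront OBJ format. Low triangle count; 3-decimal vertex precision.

v 2.933 -3.489 -3.092
v 3.588 -3.129 -3.379
v 4.141 -3.351 -2.395
v 3.487 -3.711 -2.108
v 3.413 -2.862 -3.221
v 3.966 -3.084 -2.237
v 3.144 -2.72 -3.037
v 3.697 -2.941 -2.053
v 2.833 -2.729 -2.864
v 3.386 -2.95 -1.881
v 2.541 -2.889 -2.736
v 3.095 -3.111 -1.753
v 2.328 -3.168 -2.679
v 2.881 -3.39 -1.695
v 2.234 -3.511 -2.703
v 2.788 -3.732 -1.72
v 2.279 -3.849 -2.805
v 2.832 -4.071 -1.821
v 2.454 -4.116 -2.963
v 3.007 -4.338 -1.979
v 2.723 -4.259 -3.147
v 3.276 -4.48 -2.163
v 3.034 -4.25 -3.319
v 3.587 -4.471 -2.336
v 3.325 -4.089 -3.447
v 3.879 -4.311 -2.464
v 3.539 -3.81 -3.505
v 4.092 -4.032 -2.521
v 3.632 -3.468 -3.48
v 4.186 -3.689 -2.497
v -3.718 -3.731 -3.64
v -3.047 -4.266 -4.311
v -2.031 -3.744 -3.712
v -2.702 -3.209 -3.04
v -3.26 -3.515 -4.605
v -2.244 -2.993 -4.006
v -3.741 -2.89 -4.333
v -2.725 -2.368 -3.734
v -4.209 -2.758 -3.655
v -3.193 -2.236 -3.056
v -4.389 -3.196 -2.968
v -3.373 -2.674 -2.369
v -4.176 -3.947 -2.674
v -3.16 -3.425 -2.075
v -3.695 -4.572 -2.946
v -2.679 -4.05 -2.347
v -3.227 -4.704 -3.624
v -2.211 -4.182 -3.025
f 2 1 5
f 2 5 3
f 3 5 6
f 3 6 4
f 5 1 7
f 5 7 6
f 6 7 8
f 6 8 4
f 7 1 9
f 7 9 8
f 8 9 10
f 8 10 4
f 9 1 11
f 9 11 10
f 10 11 12
f 10 12 4
f 11 1 13
f 11 13 12
f 12 13 14
f 12 14 4
f 13 1 15
f 13 15 14
f 14 15 16
f 14 16 4
f 15 1 17
f 15 17 16
f 16 17 18
f 16 18 4
f 17 1 19
f 17 19 18
f 18 19 20
f 18 20 4
f 19 1 21
f 19 21 20
f 20 21 22
f 20 22 4
f 21 1 23
f 21 23 22
f 22 23 24
f 22 24 4
f 23 1 25
f 23 25 24
f 24 25 26
f 24 26 4
f 25 1 27
f 25 27 26
f 26 27 28
f 26 28 4
f 27 1 29
f 27 29 28
f 28 29 30
f 28 30 4
f 29 1 2
f 29 2 30
f 30 2 3
f 30 3 4
f 32 31 35
f 32 35 33
f 33 35 36
f 33 36 34
f 35 31 37
f 35 37 36
f 36 37 38
f 36 38 34
f 37 31 39
f 37 39 38
f 38 39 40
f 38 40 34
f 39 31 41
f 39 41 40
f 40 41 42
f 40 42 34
f 41 31 43
f 41 43 42
f 42 43 44
f 42 44 34
f 43 31 45
f 43 45 44
f 44 45 46
f 44 46 34
f 45 31 47
f 45 47 46
f 46 47 48
f 46 48 34
f 47 31 32
f 47 32 48
f 48 32 33
f 48 33 34



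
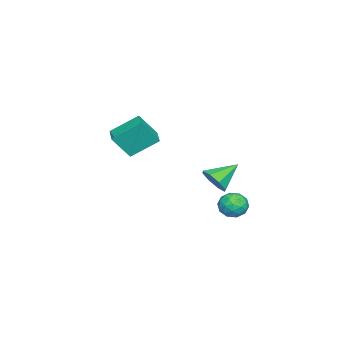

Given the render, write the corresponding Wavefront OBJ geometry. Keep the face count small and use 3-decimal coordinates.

v 0.879 3.85 -2.854
v 1.255 4.201 -3.635
v 0.745 2.499 -3.525
v 1.121 2.85 -4.306
v 1.648 2.741 -3.541
v 1.731 3.576 -3.126
v 0.269 3.124 -4.034
v 0.352 3.959 -3.619
v 0.879 3.752 -4.365
v 1.731 3.516 -4.06
v 0.269 3.184 -3.1
v 1.121 2.948 -2.795
v 1.079 4.144 -3.185
v 0.921 2.556 -3.975
v 1.231 2.492 -3.525
v 1.452 2.699 -3.984
v 1.358 3.777 -2.886
v 1.58 3.983 -3.345
v 1.811 3.125 -3.29
v 0.42 2.717 -3.815
v 0.642 2.923 -4.274
v 0.548 4.001 -3.176
v 0.769 4.208 -3.635
v 0.189 3.575 -3.87
v 1.079 4.086 -4.073
v 1 3.293 -4.468
v 0.499 3.453 -4.308
v 0.548 3.944 -4.064
v 1.58 3.948 -3.894
v 1.501 3.154 -4.289
v 1.811 3.09 -3.839
v 1.86 3.58 -3.595
v 1.358 3.684 -4.323
v 0.499 3.546 -2.871
v 0.42 2.752 -3.266
v 0.14 3.12 -3.565
v 0.189 3.61 -3.321
v 1 3.407 -2.692
v 0.921 2.614 -3.087
v 1.452 2.756 -3.096
v 1.501 3.247 -2.852
v 0.642 3.016 -2.837
v -2.831 -4.451 -2.041
v -3.535 -2.882 -0.819
v -1.693 -3.872 -2.128
v -2.397 -2.303 -0.906
v -2.243 -5.377 -0.514
v -2.947 -3.808 0.708
v -1.105 -4.798 -0.601
v -1.809 -3.229 0.621
v 1.859 2.487 -1.435
v 2.448 2.45 -0.653
v 0.661 3.493 -0.485
v 2.593 3.039 -1.094
v 2.308 3.305 -1.735
v 1.76 3.092 -2.2
v 1.269 2.524 -2.217
v 1.124 1.935 -1.776
v 1.41 1.669 -1.136
v 1.958 1.883 -0.67
f 1 38 17
f 38 12 41
f 17 41 6
f 38 41 17
f 1 17 13
f 17 6 18
f 13 18 2
f 17 18 13
f 1 13 22
f 13 2 23
f 22 23 8
f 13 23 22
f 1 22 34
f 22 8 37
f 34 37 11
f 22 37 34
f 1 34 38
f 34 11 42
f 38 42 12
f 34 42 38
f 2 18 29
f 18 6 32
f 29 32 10
f 18 32 29
f 6 41 19
f 41 12 40
f 19 40 5
f 41 40 19
f 12 42 39
f 42 11 35
f 39 35 3
f 42 35 39
f 11 37 36
f 37 8 24
f 36 24 7
f 37 24 36
f 8 23 28
f 23 2 25
f 28 25 9
f 23 25 28
f 4 30 16
f 30 10 31
f 16 31 5
f 30 31 16
f 4 16 14
f 16 5 15
f 14 15 3
f 16 15 14
f 4 14 21
f 14 3 20
f 21 20 7
f 14 20 21
f 4 21 26
f 21 7 27
f 26 27 9
f 21 27 26
f 4 26 30
f 26 9 33
f 30 33 10
f 26 33 30
f 5 31 19
f 31 10 32
f 19 32 6
f 31 32 19
f 3 15 39
f 15 5 40
f 39 40 12
f 15 40 39
f 7 20 36
f 20 3 35
f 36 35 11
f 20 35 36
f 9 27 28
f 27 7 24
f 28 24 8
f 27 24 28
f 10 33 29
f 33 9 25
f 29 25 2
f 33 25 29
f 44 46 43
f 47 44 43
f 43 46 45
f 45 47 43
f 44 50 46
f 48 44 47
f 48 50 44
f 46 50 45
f 49 47 45
f 45 50 49
f 49 48 47
f 50 48 49
f 52 51 54
f 52 54 53
f 54 51 55
f 54 55 53
f 55 51 56
f 55 56 53
f 56 51 57
f 56 57 53
f 57 51 58
f 57 58 53
f 58 51 59
f 58 59 53
f 59 51 60
f 59 60 53
f 60 51 52
f 60 52 53



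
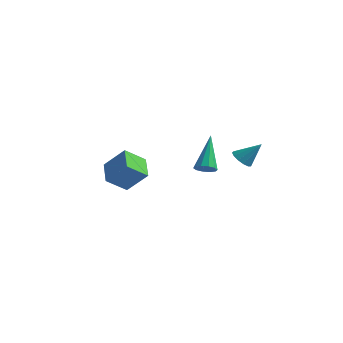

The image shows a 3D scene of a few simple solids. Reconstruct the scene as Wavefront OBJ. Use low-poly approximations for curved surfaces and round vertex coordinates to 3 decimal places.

v 0.749 -1.03 -2.755
v 1.221 -0.769 -2.781
v 0.211 0.11 -1.125
v 1.001 -0.603 -2.97
v 0.685 -0.601 -3.076
v 0.393 -0.762 -3.06
v 0.238 -1.026 -2.927
v 0.277 -1.291 -2.728
v 0.497 -1.456 -2.54
v 0.814 -1.459 -2.433
v 1.105 -1.298 -2.449
v 1.261 -1.034 -2.582
v 2.351 -0.525 -1.948
v 2.755 -0.389 -2.341
v 3.089 -0.075 -1.032
v 2.562 -0.127 -2.314
v 2.301 0.008 -2.17
v 2.056 -0.026 -1.957
v 1.905 -0.218 -1.74
v 1.895 -0.508 -1.59
v 2.03 -0.803 -1.553
v 2.267 -1.011 -1.642
v 2.53 -1.064 -1.828
v 2.737 -0.946 -2.052
v 2.82 -0.694 -2.243
v -3.561 -2.748 -3.936
v -4.412 -1.836 -3.37
v -3.068 -1.834 -4.667
v -3.92 -0.922 -4.101
v -2.56 -2.458 -2.899
v -3.412 -1.546 -2.333
v -2.068 -1.544 -3.63
v -2.919 -0.632 -3.064
f 2 1 4
f 2 4 3
f 4 1 5
f 4 5 3
f 5 1 6
f 5 6 3
f 6 1 7
f 6 7 3
f 7 1 8
f 7 8 3
f 8 1 9
f 8 9 3
f 9 1 10
f 9 10 3
f 10 1 11
f 10 11 3
f 11 1 12
f 11 12 3
f 12 1 2
f 12 2 3
f 14 13 16
f 14 16 15
f 16 13 17
f 16 17 15
f 17 13 18
f 17 18 15
f 18 13 19
f 18 19 15
f 19 13 20
f 19 20 15
f 20 13 21
f 20 21 15
f 21 13 22
f 21 22 15
f 22 13 23
f 22 23 15
f 23 13 24
f 23 24 15
f 24 13 25
f 24 25 15
f 25 13 14
f 25 14 15
f 27 29 26
f 30 27 26
f 26 29 28
f 28 30 26
f 27 33 29
f 31 27 30
f 31 33 27
f 29 33 28
f 32 30 28
f 28 33 32
f 32 31 30
f 33 31 32



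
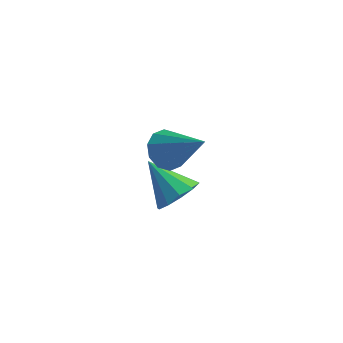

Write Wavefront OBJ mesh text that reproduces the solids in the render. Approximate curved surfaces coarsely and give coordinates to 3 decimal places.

v -2.363 -0.603 -1.246
v -1.891 -0.716 -1.778
v -1.057 -1.037 0.006
v -1.864 -0.289 -1.658
v -2.027 0.019 -1.381
v -2.319 0.089 -1.052
v -2.627 -0.106 -0.798
v -2.835 -0.49 -0.714
v -2.862 -0.918 -0.833
v -2.699 -1.226 -1.11
v -2.407 -1.296 -1.439
v -2.099 -1.101 -1.694
v -2.296 0.239 -4.368
v -1.789 0.149 -3.743
v -3.424 0.661 -3.392
v -1.752 0.621 -3.905
v -1.924 0.948 -4.244
v -2.237 1.003 -4.63
v -2.574 0.767 -4.916
v -2.804 0.329 -4.993
v -2.84 -0.143 -4.831
v -2.669 -0.469 -4.492
v -2.355 -0.525 -4.106
v -2.019 -0.289 -3.82
f 2 1 4
f 2 4 3
f 4 1 5
f 4 5 3
f 5 1 6
f 5 6 3
f 6 1 7
f 6 7 3
f 7 1 8
f 7 8 3
f 8 1 9
f 8 9 3
f 9 1 10
f 9 10 3
f 10 1 11
f 10 11 3
f 11 1 12
f 11 12 3
f 12 1 2
f 12 2 3
f 14 13 16
f 14 16 15
f 16 13 17
f 16 17 15
f 17 13 18
f 17 18 15
f 18 13 19
f 18 19 15
f 19 13 20
f 19 20 15
f 20 13 21
f 20 21 15
f 21 13 22
f 21 22 15
f 22 13 23
f 22 23 15
f 23 13 24
f 23 24 15
f 24 13 14
f 24 14 15



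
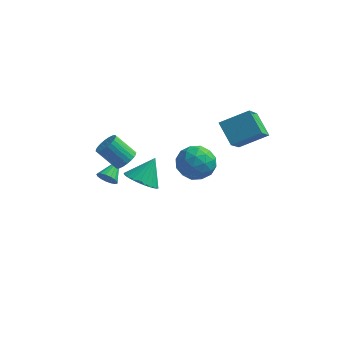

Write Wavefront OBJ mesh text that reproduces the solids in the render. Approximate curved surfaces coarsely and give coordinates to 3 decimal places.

v -3.057 0.55 -3.78
v -2.525 1.037 -4.351
v -2.603 1.37 -2.66
v -2.831 1.224 -4.364
v -3.171 1.309 -4.288
v -3.494 1.278 -4.135
v -3.751 1.136 -3.928
v -3.901 0.905 -3.698
v -3.924 0.62 -3.48
v -3.814 0.325 -3.309
v -3.589 0.064 -3.209
v -3.283 -0.123 -3.196
v -2.942 -0.208 -3.272
v -2.619 -0.177 -3.425
v -2.362 -0.035 -3.633
v -2.212 0.196 -3.862
v -2.19 0.48 -4.08
v -2.299 0.776 -4.251
v 0.23 -2.702 2.17
v 0.99 -2.305 1.745
v 0.19 -3.795 1.075
v 0.95 -3.398 0.65
v 1.048 -3.832 1.497
v 1.073 -3.156 2.174
v 0.107 -2.944 0.646
v 0.132 -2.268 1.323
v 0.914 -2.454 0.803
v 1.495 -3.003 1.329
v -0.315 -3.097 1.491
v 0.266 -3.646 2.017
v 0.614 -2.407 2.054
v 0.566 -3.693 0.766
v 0.624 -3.948 1.264
v 1.07 -3.714 1.015
v 0.662 -2.908 2.306
v 1.109 -2.674 2.056
v 1.143 -3.572 1.91
v 0.071 -3.426 0.764
v 0.518 -3.192 0.514
v 0.11 -2.386 1.805
v 0.556 -2.152 1.556
v 0.037 -2.528 0.91
v 1.016 -2.262 1.25
v 0.992 -2.904 0.607
v 0.497 -2.638 0.604
v 0.511 -2.24 1.002
v 1.357 -2.584 1.56
v 1.333 -3.227 0.916
v 1.391 -3.482 1.414
v 1.406 -3.084 1.812
v 1.313 -2.672 1.006
v -0.153 -2.873 1.904
v -0.177 -3.516 1.26
v -0.226 -3.016 1.008
v -0.211 -2.618 1.406
v 0.188 -3.196 2.213
v 0.164 -3.838 1.57
v 0.669 -3.86 1.818
v 0.683 -3.462 2.216
v -0.133 -3.428 1.814
v -4.131 -1.247 -2.365
v -3.859 -1.508 -1.964
v -3.869 -0.133 -1.815
v -3.674 -1.462 -2.146
v -3.594 -1.367 -2.378
v -3.637 -1.244 -2.606
v -3.793 -1.122 -2.78
v -4.026 -1.029 -2.858
v -4.283 -0.986 -2.823
v -4.506 -1.003 -2.684
v -4.642 -1.075 -2.471
v -4.661 -1.188 -2.233
v -4.559 -1.314 -2.026
v -4.359 -1.425 -1.896
v -4.106 -1.495 -1.874
v 0.873 -0.284 2.022
v 2.128 0.304 2.693
v 0.902 1.117 0.74
v 2.157 1.705 1.41
v 1.643 -1.025 1.23
v 2.898 -0.437 1.9
v 1.672 0.376 -0.053
v 2.927 0.964 0.618
v -2.87 -2.254 0.11
v -2.518 -2.614 0.472
v -3.459 -2.586 1.412
v -3.81 -2.226 1.05
v -2.445 -2.394 0.539
v -3.385 -2.366 1.479
v -2.436 -2.152 0.541
v -3.377 -2.124 1.481
v -2.493 -1.926 0.477
v -3.434 -1.898 1.417
v -2.608 -1.75 0.357
v -3.548 -1.722 1.297
v -2.762 -1.65 0.2
v -3.702 -1.622 1.14
v -2.933 -1.643 0.029
v -3.873 -1.615 0.969
v -3.094 -1.728 -0.13
v -4.034 -1.7 0.81
v -3.221 -1.894 -0.252
v -4.162 -1.866 0.688
v -3.295 -2.114 -0.319
v -4.235 -2.086 0.621
v -3.303 -2.356 -0.321
v -4.244 -2.328 0.619
v -3.246 -2.582 -0.257
v -4.187 -2.554 0.683
v -3.132 -2.758 -0.137
v -4.072 -2.73 0.803
v -2.978 -2.858 0.02
v -3.918 -2.83 0.96
v -2.807 -2.865 0.191
v -3.747 -2.837 1.131
v -2.646 -2.78 0.35
v -3.586 -2.752 1.29
f 2 1 4
f 2 4 3
f 4 1 5
f 4 5 3
f 5 1 6
f 5 6 3
f 6 1 7
f 6 7 3
f 7 1 8
f 7 8 3
f 8 1 9
f 8 9 3
f 9 1 10
f 9 10 3
f 10 1 11
f 10 11 3
f 11 1 12
f 11 12 3
f 12 1 13
f 12 13 3
f 13 1 14
f 13 14 3
f 14 1 15
f 14 15 3
f 15 1 16
f 15 16 3
f 16 1 17
f 16 17 3
f 17 1 18
f 17 18 3
f 18 1 2
f 18 2 3
f 19 56 35
f 56 30 59
f 35 59 24
f 56 59 35
f 19 35 31
f 35 24 36
f 31 36 20
f 35 36 31
f 19 31 40
f 31 20 41
f 40 41 26
f 31 41 40
f 19 40 52
f 40 26 55
f 52 55 29
f 40 55 52
f 19 52 56
f 52 29 60
f 56 60 30
f 52 60 56
f 20 36 47
f 36 24 50
f 47 50 28
f 36 50 47
f 24 59 37
f 59 30 58
f 37 58 23
f 59 58 37
f 30 60 57
f 60 29 53
f 57 53 21
f 60 53 57
f 29 55 54
f 55 26 42
f 54 42 25
f 55 42 54
f 26 41 46
f 41 20 43
f 46 43 27
f 41 43 46
f 22 48 34
f 48 28 49
f 34 49 23
f 48 49 34
f 22 34 32
f 34 23 33
f 32 33 21
f 34 33 32
f 22 32 39
f 32 21 38
f 39 38 25
f 32 38 39
f 22 39 44
f 39 25 45
f 44 45 27
f 39 45 44
f 22 44 48
f 44 27 51
f 48 51 28
f 44 51 48
f 23 49 37
f 49 28 50
f 37 50 24
f 49 50 37
f 21 33 57
f 33 23 58
f 57 58 30
f 33 58 57
f 25 38 54
f 38 21 53
f 54 53 29
f 38 53 54
f 27 45 46
f 45 25 42
f 46 42 26
f 45 42 46
f 28 51 47
f 51 27 43
f 47 43 20
f 51 43 47
f 62 61 64
f 62 64 63
f 64 61 65
f 64 65 63
f 65 61 66
f 65 66 63
f 66 61 67
f 66 67 63
f 67 61 68
f 67 68 63
f 68 61 69
f 68 69 63
f 69 61 70
f 69 70 63
f 70 61 71
f 70 71 63
f 71 61 72
f 71 72 63
f 72 61 73
f 72 73 63
f 73 61 74
f 73 74 63
f 74 61 75
f 74 75 63
f 75 61 62
f 75 62 63
f 77 79 76
f 80 77 76
f 76 79 78
f 78 80 76
f 77 83 79
f 81 77 80
f 81 83 77
f 79 83 78
f 82 80 78
f 78 83 82
f 82 81 80
f 83 81 82
f 85 84 88
f 85 88 86
f 86 88 89
f 86 89 87
f 88 84 90
f 88 90 89
f 89 90 91
f 89 91 87
f 90 84 92
f 90 92 91
f 91 92 93
f 91 93 87
f 92 84 94
f 92 94 93
f 93 94 95
f 93 95 87
f 94 84 96
f 94 96 95
f 95 96 97
f 95 97 87
f 96 84 98
f 96 98 97
f 97 98 99
f 97 99 87
f 98 84 100
f 98 100 99
f 99 100 101
f 99 101 87
f 100 84 102
f 100 102 101
f 101 102 103
f 101 103 87
f 102 84 104
f 102 104 103
f 103 104 105
f 103 105 87
f 104 84 106
f 104 106 105
f 105 106 107
f 105 107 87
f 106 84 108
f 106 108 107
f 107 108 109
f 107 109 87
f 108 84 110
f 108 110 109
f 109 110 111
f 109 111 87
f 110 84 112
f 110 112 111
f 111 112 113
f 111 113 87
f 112 84 114
f 112 114 113
f 113 114 115
f 113 115 87
f 114 84 116
f 114 116 115
f 115 116 117
f 115 117 87
f 116 84 85
f 116 85 117
f 117 85 86
f 117 86 87



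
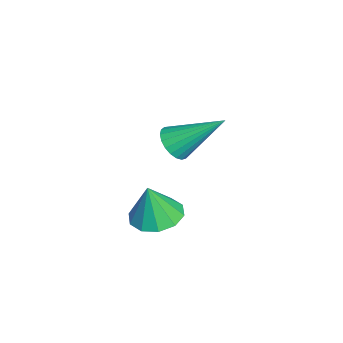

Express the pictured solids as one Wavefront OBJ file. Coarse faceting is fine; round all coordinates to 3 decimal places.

v -3.563 0.092 -4.663
v -2.709 0.229 -4.755
v -3.377 -0.152 -3.297
v -2.941 0.7 -4.639
v -3.411 0.939 -4.532
v -3.939 0.854 -4.475
v -4.323 0.479 -4.49
v -4.417 -0.045 -4.571
v -4.185 -0.515 -4.687
v -3.715 -0.754 -4.794
v -3.187 -0.669 -4.851
v -2.803 -0.294 -4.836
v -3.207 0.653 -1.114
v -2.607 0.751 -1.314
v -3.053 2.127 0.074
v -2.747 0.902 -1.483
v -2.967 1.01 -1.588
v -3.228 1.055 -1.611
v -3.485 1.032 -1.548
v -3.695 0.942 -1.41
v -3.82 0.803 -1.221
v -3.839 0.638 -1.014
v -3.749 0.475 -0.823
v -3.565 0.343 -0.683
v -3.319 0.264 -0.618
v -3.054 0.253 -0.638
v -2.815 0.311 -0.741
v -2.644 0.428 -0.908
v -2.571 0.584 -1.111
f 2 1 4
f 2 4 3
f 4 1 5
f 4 5 3
f 5 1 6
f 5 6 3
f 6 1 7
f 6 7 3
f 7 1 8
f 7 8 3
f 8 1 9
f 8 9 3
f 9 1 10
f 9 10 3
f 10 1 11
f 10 11 3
f 11 1 12
f 11 12 3
f 12 1 2
f 12 2 3
f 14 13 16
f 14 16 15
f 16 13 17
f 16 17 15
f 17 13 18
f 17 18 15
f 18 13 19
f 18 19 15
f 19 13 20
f 19 20 15
f 20 13 21
f 20 21 15
f 21 13 22
f 21 22 15
f 22 13 23
f 22 23 15
f 23 13 24
f 23 24 15
f 24 13 25
f 24 25 15
f 25 13 26
f 25 26 15
f 26 13 27
f 26 27 15
f 27 13 28
f 27 28 15
f 28 13 29
f 28 29 15
f 29 13 14
f 29 14 15



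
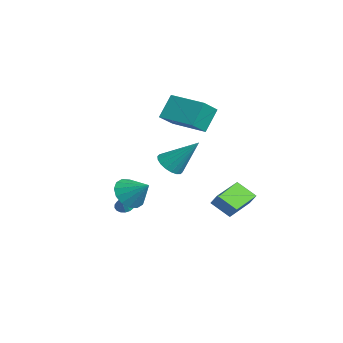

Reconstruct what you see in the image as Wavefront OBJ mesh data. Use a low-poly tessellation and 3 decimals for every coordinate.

v 0.952 1.014 -1.718
v 1.406 1.208 -1.051
v -0.126 2.418 -1.392
v 0.329 2.612 -0.725
v 1.711 1.768 -2.455
v 2.166 1.962 -1.788
v 0.634 3.172 -2.129
v 1.088 3.366 -1.462
v 3.157 -1.74 2.135
v 3.821 -2.167 2.154
v 3.883 -0.54 3.685
v 3.898 -1.913 1.922
v 3.827 -1.626 1.733
v 3.624 -1.361 1.623
v 3.328 -1.171 1.614
v 2.999 -1.093 1.709
v 2.7 -1.144 1.888
v 2.492 -1.313 2.116
v 2.416 -1.566 2.348
v 2.487 -1.854 2.537
v 2.69 -2.119 2.647
v 2.986 -2.309 2.656
v 3.315 -2.386 2.561
v 3.614 -2.335 2.382
v 2.732 -3.618 0.254
v 3.435 -4.208 -0.027
v 3.648 -2.922 1.086
v 3.445 -3.833 -0.352
v 3.263 -3.4 -0.515
v 2.939 -3.025 -0.471
v 2.56 -2.81 -0.234
v 2.226 -2.811 0.135
v 2.028 -3.028 0.535
v 2.019 -3.404 0.861
v 2.2 -3.837 1.023
v 2.524 -4.211 0.98
v 2.904 -4.427 0.743
v 3.237 -4.426 0.374
v -2.603 0.761 4.004
v -1.935 -0.145 4.785
v -0.886 1.949 3.914
v -0.218 1.043 4.696
v -2.142 -0.003 2.724
v -1.474 -0.909 3.506
v -0.425 1.185 2.635
v 0.243 0.279 3.416
v -3.091 -2.296 -3.18
v -2.781 -2.581 -3.485
v -2.569 -2.604 -2.36
v -2.667 -2.36 -3.474
v -2.651 -2.124 -3.396
v -2.735 -1.928 -3.269
v -2.901 -1.816 -3.121
v -3.111 -1.814 -2.987
v -3.316 -1.923 -2.897
v -3.47 -2.117 -2.872
v -3.537 -2.352 -2.918
v -3.501 -2.575 -3.023
v -3.372 -2.733 -3.165
v -3.179 -2.792 -3.31
v -2.965 -2.737 -3.426
f 2 4 1
f 5 2 1
f 1 4 3
f 3 5 1
f 2 8 4
f 6 2 5
f 6 8 2
f 4 8 3
f 7 5 3
f 3 8 7
f 7 6 5
f 8 6 7
f 10 9 12
f 10 12 11
f 12 9 13
f 12 13 11
f 13 9 14
f 13 14 11
f 14 9 15
f 14 15 11
f 15 9 16
f 15 16 11
f 16 9 17
f 16 17 11
f 17 9 18
f 17 18 11
f 18 9 19
f 18 19 11
f 19 9 20
f 19 20 11
f 20 9 21
f 20 21 11
f 21 9 22
f 21 22 11
f 22 9 23
f 22 23 11
f 23 9 24
f 23 24 11
f 24 9 10
f 24 10 11
f 26 25 28
f 26 28 27
f 28 25 29
f 28 29 27
f 29 25 30
f 29 30 27
f 30 25 31
f 30 31 27
f 31 25 32
f 31 32 27
f 32 25 33
f 32 33 27
f 33 25 34
f 33 34 27
f 34 25 35
f 34 35 27
f 35 25 36
f 35 36 27
f 36 25 37
f 36 37 27
f 37 25 38
f 37 38 27
f 38 25 26
f 38 26 27
f 40 42 39
f 43 40 39
f 39 42 41
f 41 43 39
f 40 46 42
f 44 40 43
f 44 46 40
f 42 46 41
f 45 43 41
f 41 46 45
f 45 44 43
f 46 44 45
f 48 47 50
f 48 50 49
f 50 47 51
f 50 51 49
f 51 47 52
f 51 52 49
f 52 47 53
f 52 53 49
f 53 47 54
f 53 54 49
f 54 47 55
f 54 55 49
f 55 47 56
f 55 56 49
f 56 47 57
f 56 57 49
f 57 47 58
f 57 58 49
f 58 47 59
f 58 59 49
f 59 47 60
f 59 60 49
f 60 47 61
f 60 61 49
f 61 47 48
f 61 48 49



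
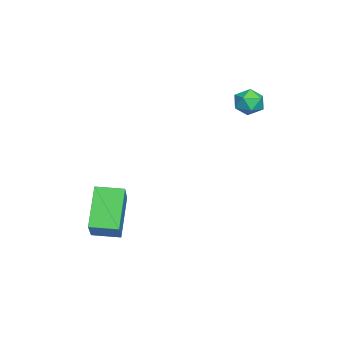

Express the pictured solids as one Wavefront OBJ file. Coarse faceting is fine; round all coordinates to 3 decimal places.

v -1.033 -3.917 -3.367
v 0.399 -3.691 -2.108
v -1.144 -2.775 -3.445
v 0.287 -2.549 -2.186
v 0.253 -3.891 -4.834
v 1.684 -3.665 -3.575
v 0.141 -2.749 -4.912
v 1.573 -2.523 -3.653
v -4.299 1.995 1.003
v -3.824 2.086 0.505
v -3.956 0.934 1.135
v -3.481 1.025 0.637
v -3.412 1.35 1.246
v -3.624 2.006 1.165
v -4.156 1.014 0.475
v -4.368 1.67 0.394
v -3.736 1.48 0.179
v -3.276 1.688 0.656
v -4.504 1.332 0.984
v -4.044 1.54 1.461
f 2 4 1
f 5 2 1
f 1 4 3
f 3 5 1
f 2 8 4
f 6 2 5
f 6 8 2
f 4 8 3
f 7 5 3
f 3 8 7
f 7 6 5
f 8 6 7
f 9 20 14
f 9 14 10
f 9 10 16
f 9 16 19
f 9 19 20
f 10 14 18
f 14 20 13
f 20 19 11
f 19 16 15
f 16 10 17
f 12 18 13
f 12 13 11
f 12 11 15
f 12 15 17
f 12 17 18
f 13 18 14
f 11 13 20
f 15 11 19
f 17 15 16
f 18 17 10

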